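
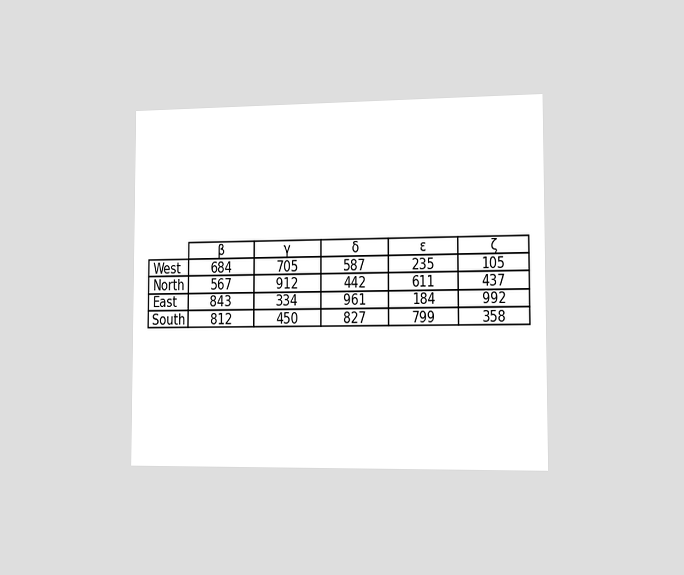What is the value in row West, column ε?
The chart is viewed slightly from the right. The (West, ε) cell reads 235.

235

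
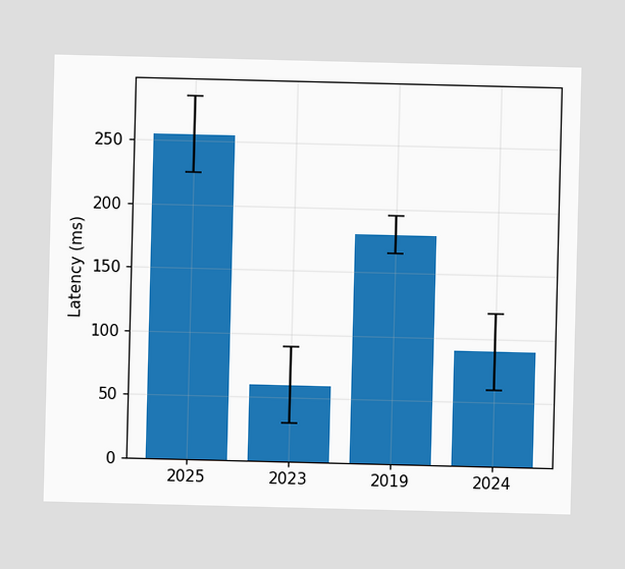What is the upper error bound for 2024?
The 2024 bar's upper whisker reaches 120ms.

120ms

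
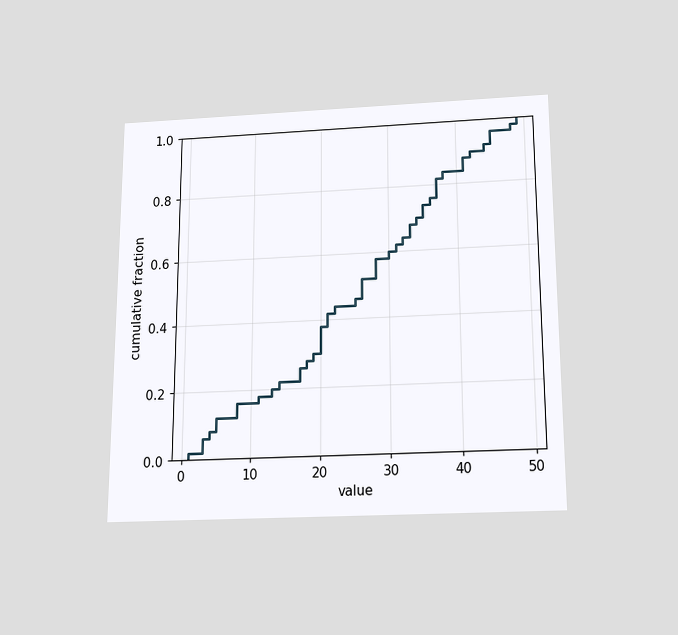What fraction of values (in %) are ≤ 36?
The chart is viewed slightly from below. At x=36 the ECDF step is at 76%.

76%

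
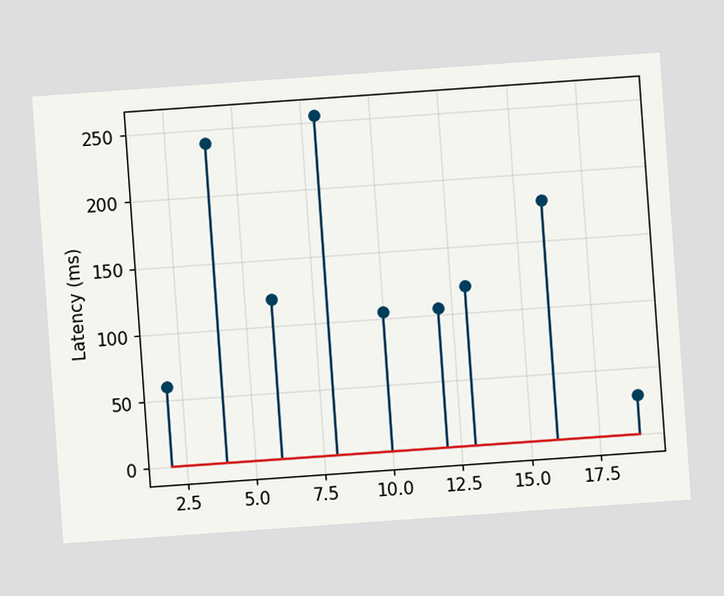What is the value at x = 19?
The chart is tilted about 4° counter-clockwise. The stem at x=19 reaches 30ms.

30ms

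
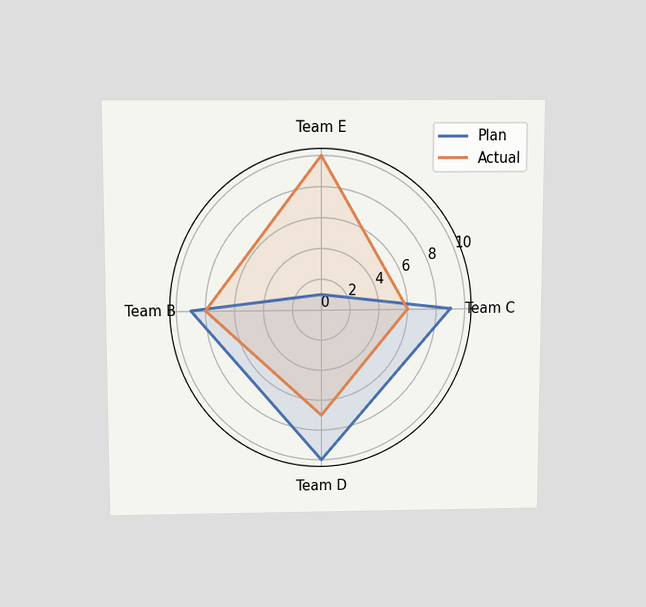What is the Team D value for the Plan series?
The chart is viewed slightly from above. On the Team D axis, Plan reaches 10.

10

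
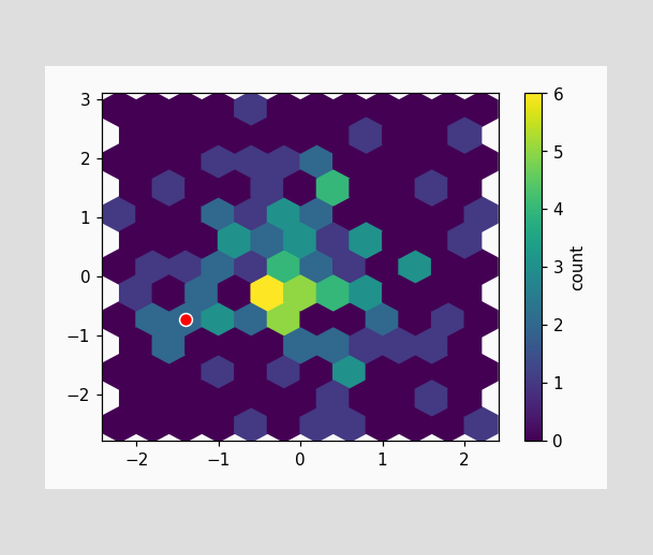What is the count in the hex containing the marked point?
The marked hex reads 2 on the colorbar.

2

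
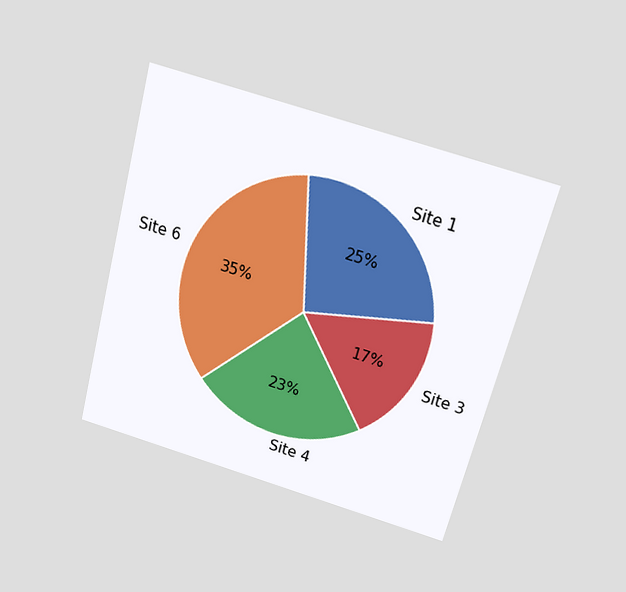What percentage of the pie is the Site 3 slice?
The chart is tilted about 15° clockwise and viewed slightly from above. The Site 3 slice takes up 17% of the pie.

17%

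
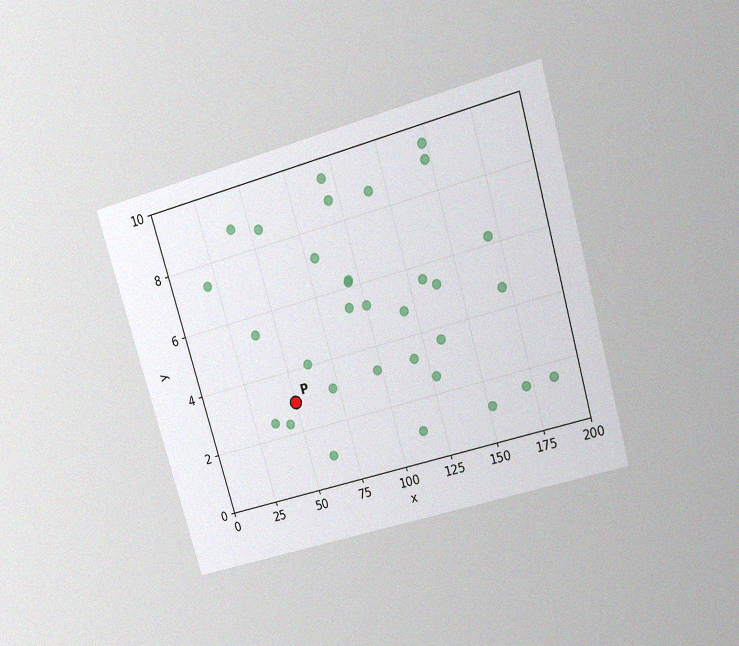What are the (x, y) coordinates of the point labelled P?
(50, 3)

The chart is tilted about 16° counter-clockwise and viewed slightly from above, with some photo noise. Following the gridlines from P to each axis, P sits at (50, 3).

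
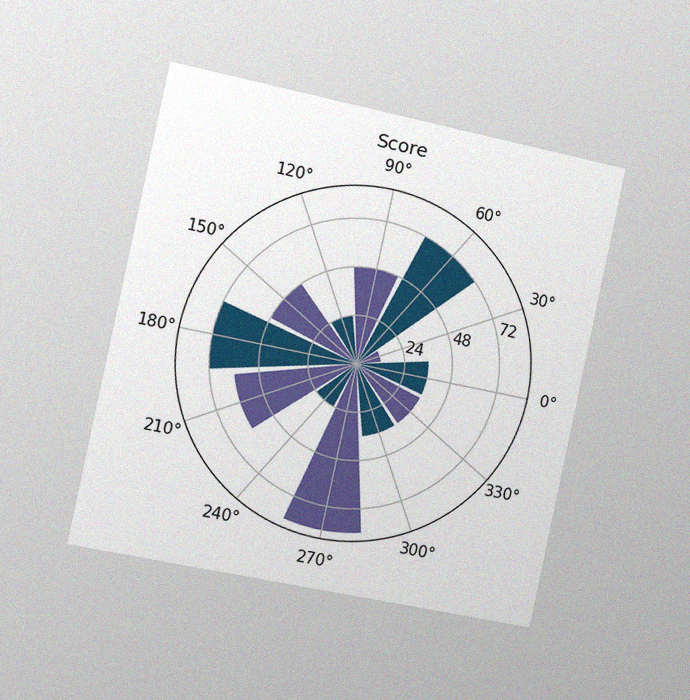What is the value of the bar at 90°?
The chart is tilted about 12° clockwise and viewed slightly from the left, with some photo noise. The bar at 90° reaches 48 on the radial axis.

48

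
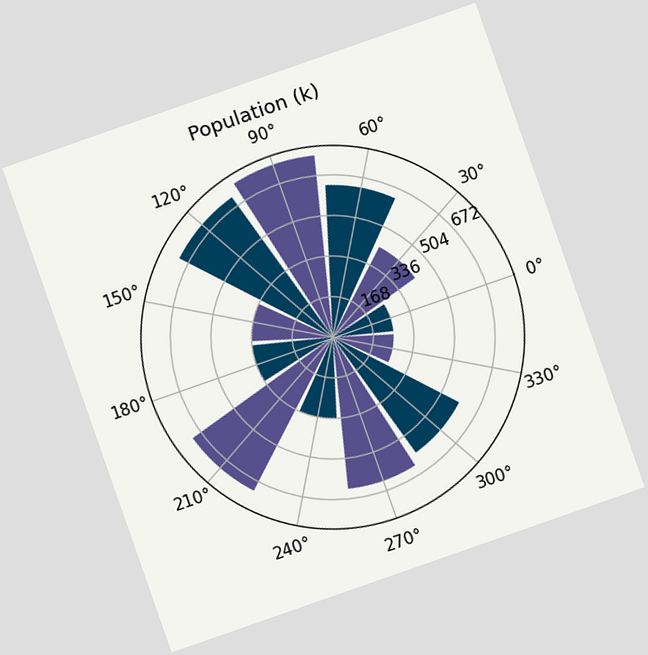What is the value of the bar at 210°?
The chart is tilted about 19° counter-clockwise. The bar at 210° reaches 714k on the radial axis.

714k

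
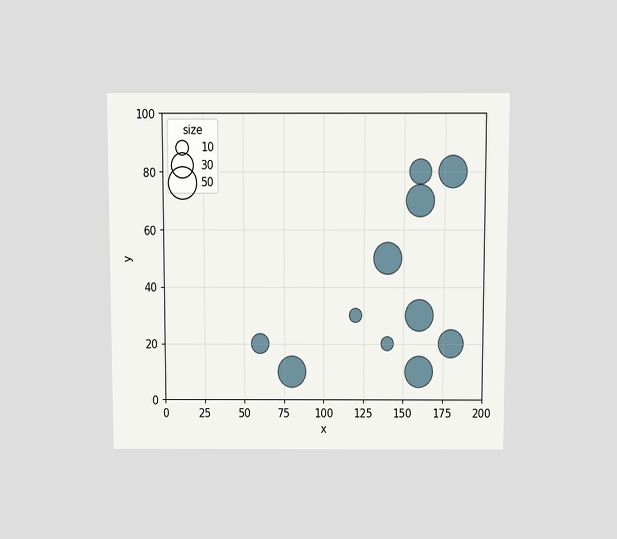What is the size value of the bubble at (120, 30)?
10

The chart is viewed slightly from above. Matching the bubble at (120, 30) against the size legend gives 10.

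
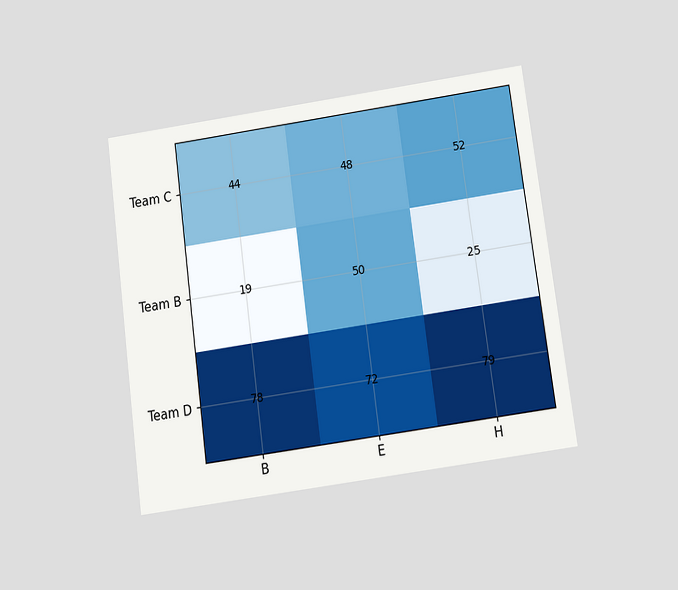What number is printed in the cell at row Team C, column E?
The chart is tilted about 8° counter-clockwise and viewed slightly from below. The (Team C, E) cell reads 48.

48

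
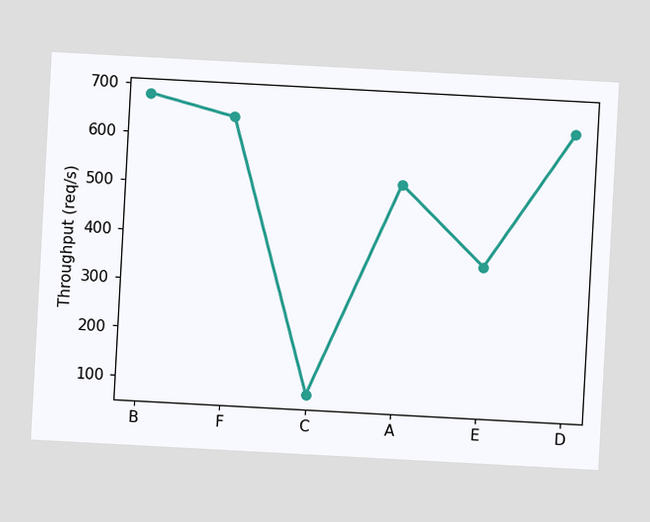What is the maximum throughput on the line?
The chart is tilted about 3° clockwise. The highest point is at B, and reading across to the y-axis gives 680req/s.

680req/s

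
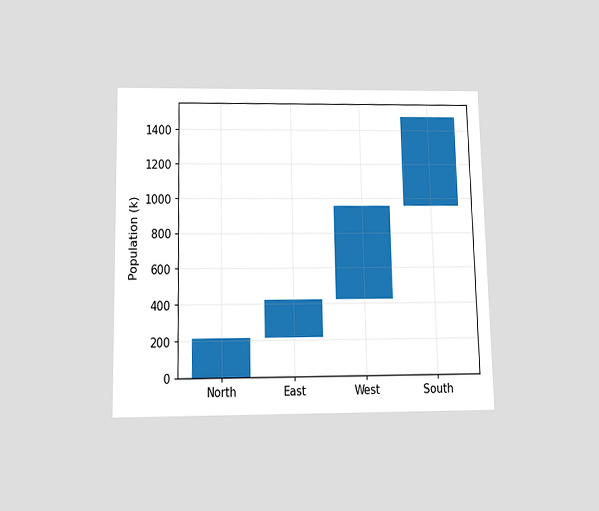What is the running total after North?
The chart is viewed slightly from below. After North the running total reaches 212k.

212k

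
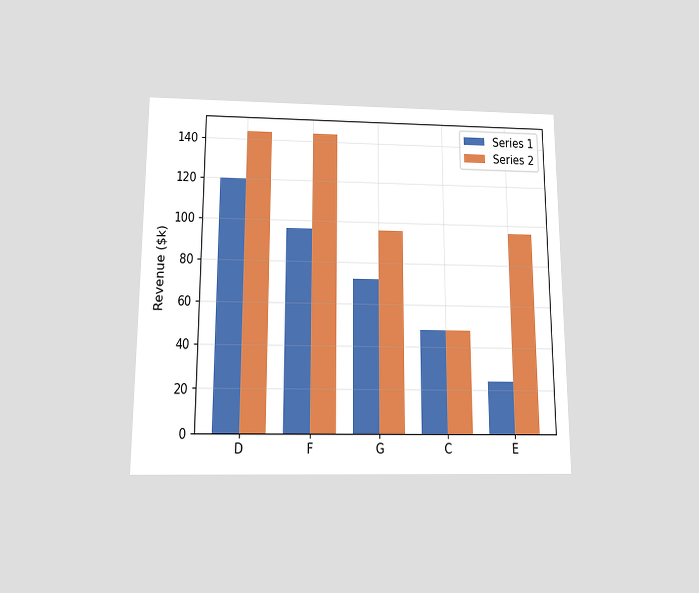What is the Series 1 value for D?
$120k

The chart is viewed slightly from below. The Series 1 bar at D reaches $120k on the y-axis.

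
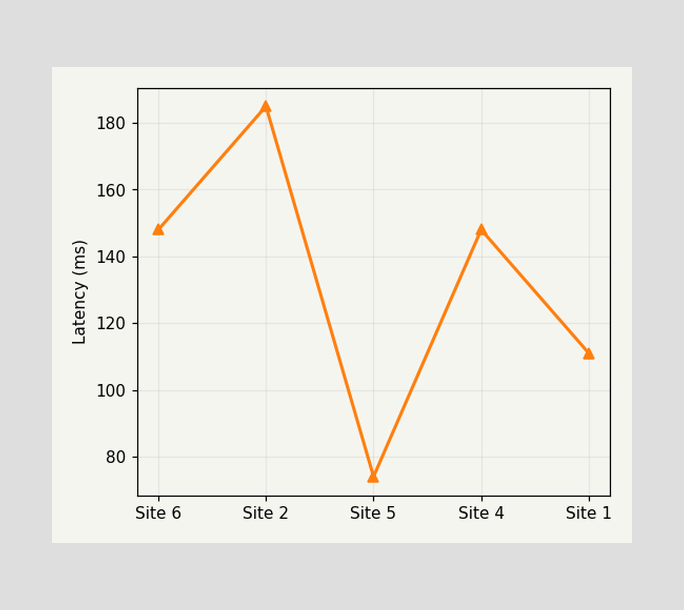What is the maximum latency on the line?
The highest point is at Site 2, and reading across to the y-axis gives 185ms.

185ms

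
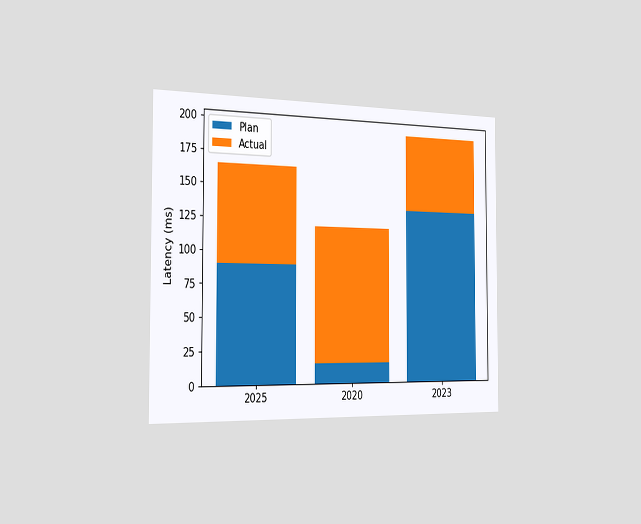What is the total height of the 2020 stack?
The chart is viewed slightly from the left. The 2020 stack's top reaches 120ms on the y-axis.

120ms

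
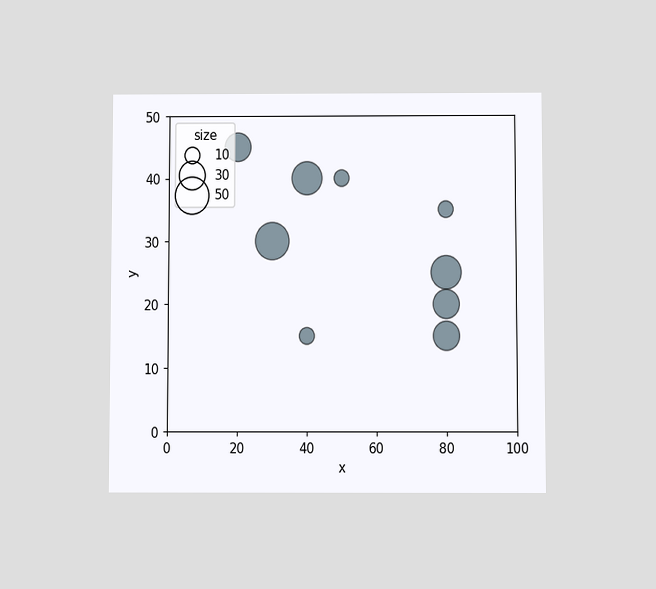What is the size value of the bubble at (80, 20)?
The chart is viewed slightly from below. Matching the bubble at (80, 20) against the size legend gives 30.

30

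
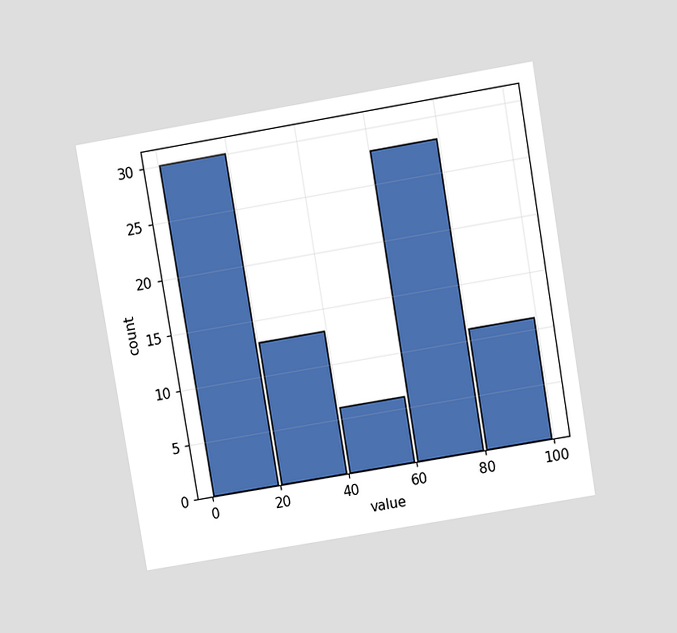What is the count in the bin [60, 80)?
The chart is tilted about 9° counter-clockwise and viewed at a slight angle. The [60, 80) bin has height 28.

28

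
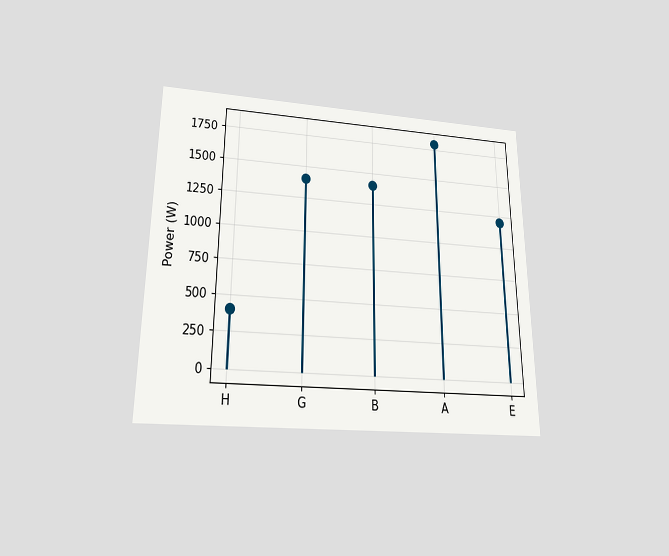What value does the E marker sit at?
The chart is viewed slightly from below. The E marker sits at 1200W.

1200W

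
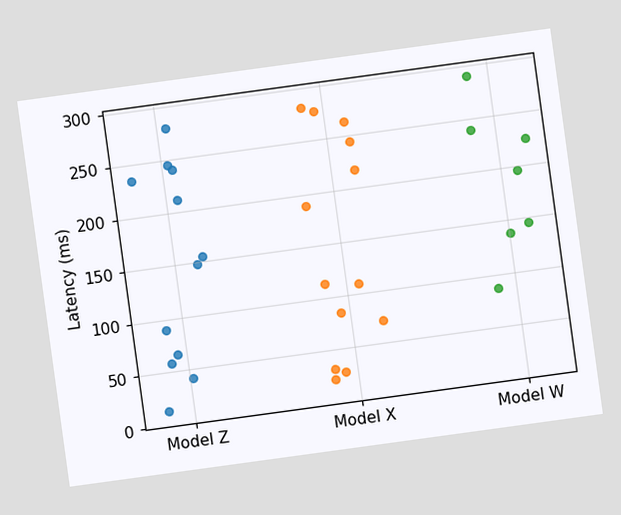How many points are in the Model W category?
7

The chart is tilted about 8° counter-clockwise. Counting the markers in the Model W column gives 7.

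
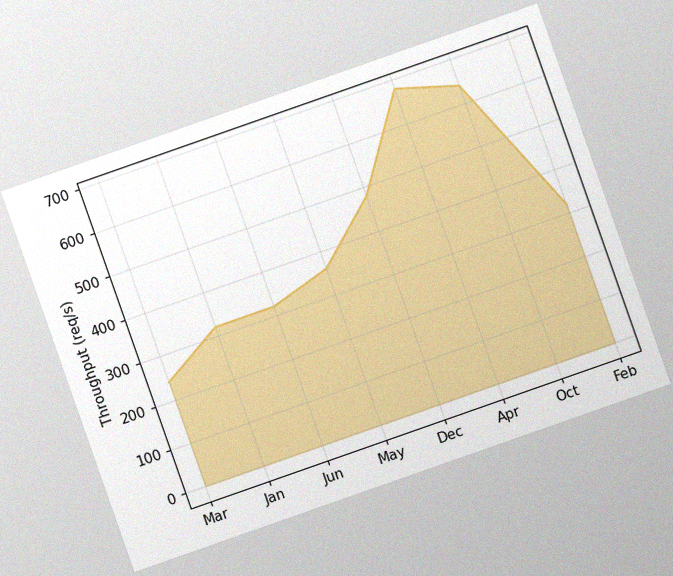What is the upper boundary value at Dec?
The chart is tilted about 19° counter-clockwise, with some photo noise. At Dec the upper boundary is at 480req/s.

480req/s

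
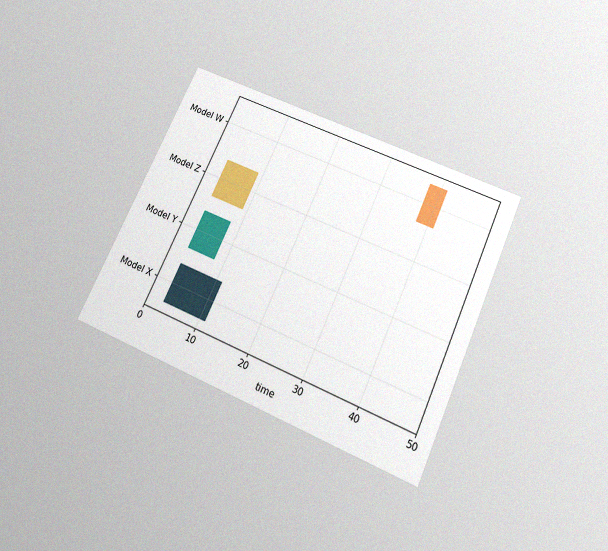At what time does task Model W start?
The chart is tilted about 24° clockwise and viewed slightly from below, with some photo noise. The Model W bar begins at t=38.

38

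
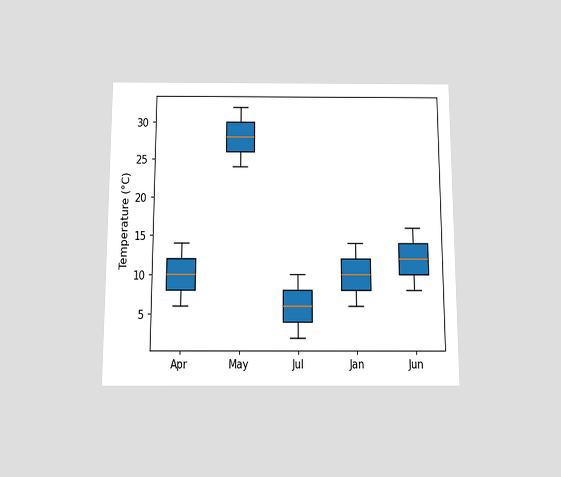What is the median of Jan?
The chart is viewed slightly from below. The median line in the Jan box sits at 10°C.

10°C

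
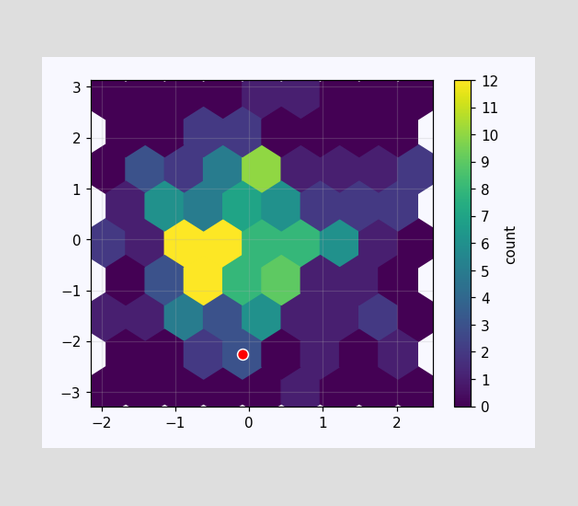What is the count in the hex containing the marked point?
The marked hex reads 3 on the colorbar.

3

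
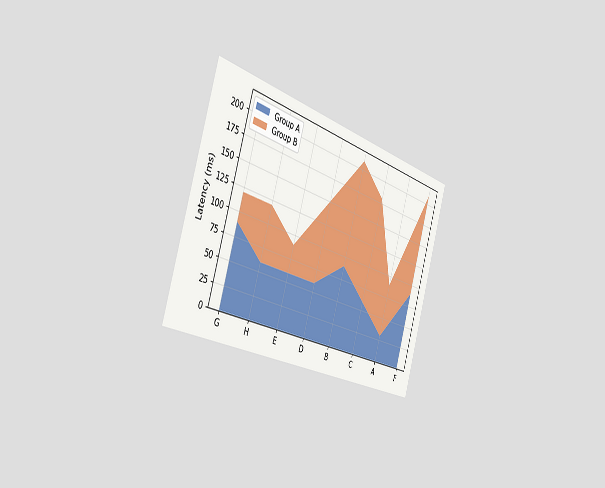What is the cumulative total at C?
The chart is tilted about 17° clockwise and viewed slightly from the left. The stacked total at C reaches 180ms.

180ms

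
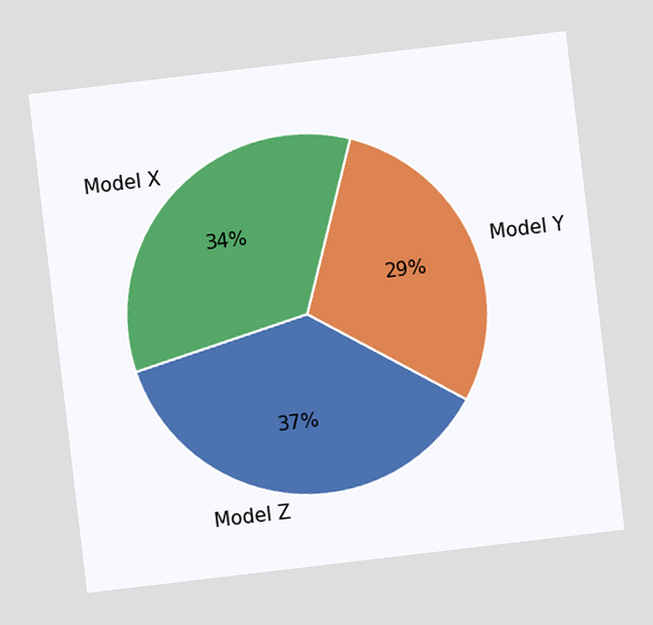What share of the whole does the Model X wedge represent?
The chart is tilted about 7° counter-clockwise. The Model X slice takes up 34% of the pie.

34%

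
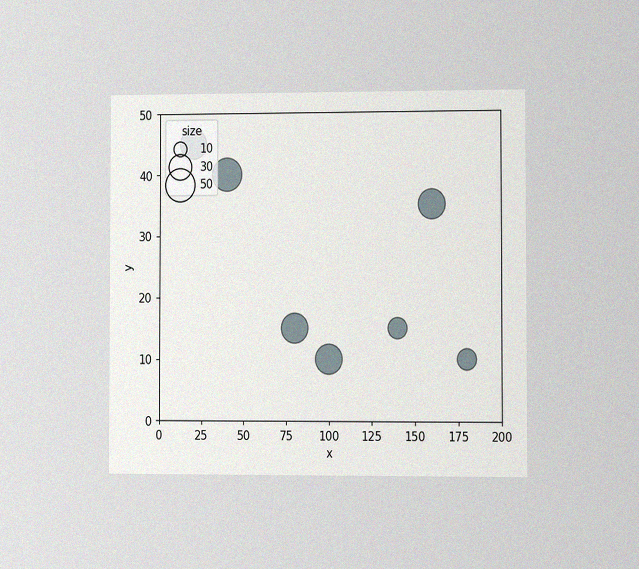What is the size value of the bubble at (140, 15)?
20

The chart is viewed slightly from the right, with some photo noise. Matching the bubble at (140, 15) against the size legend gives 20.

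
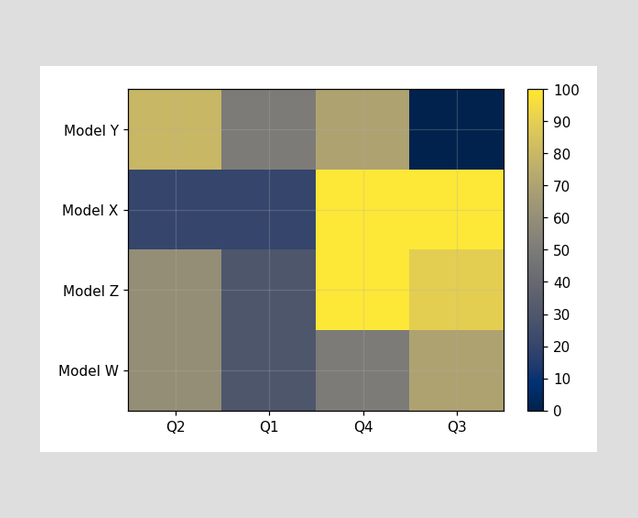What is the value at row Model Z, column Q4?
Matching cell (Model Z, Q4) against the colorbar gives 100.

100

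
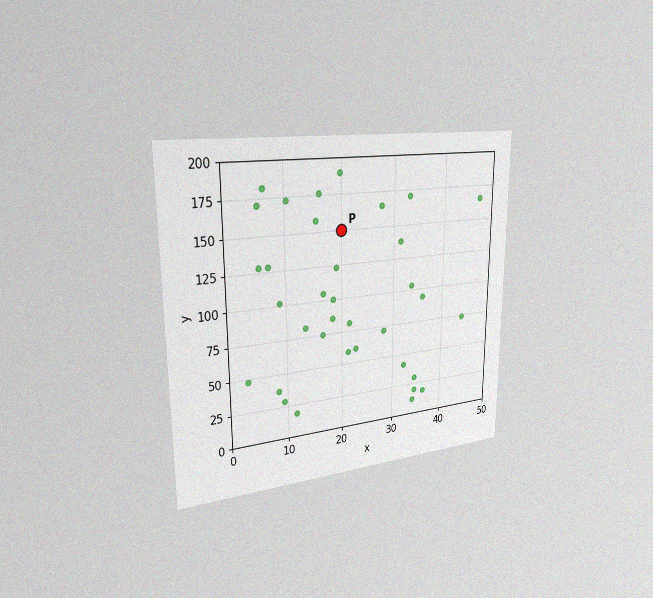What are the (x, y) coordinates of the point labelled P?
The chart is viewed slightly from the left, with some photo noise. Following the gridlines from P to each axis, P sits at (20, 150).

(20, 150)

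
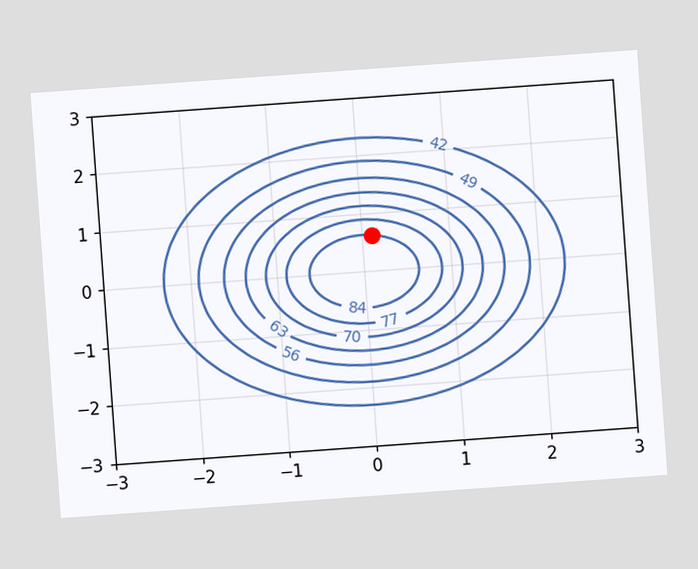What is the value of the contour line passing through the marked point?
84

The chart is tilted about 4° counter-clockwise. The marked point sits on the contour labelled 84.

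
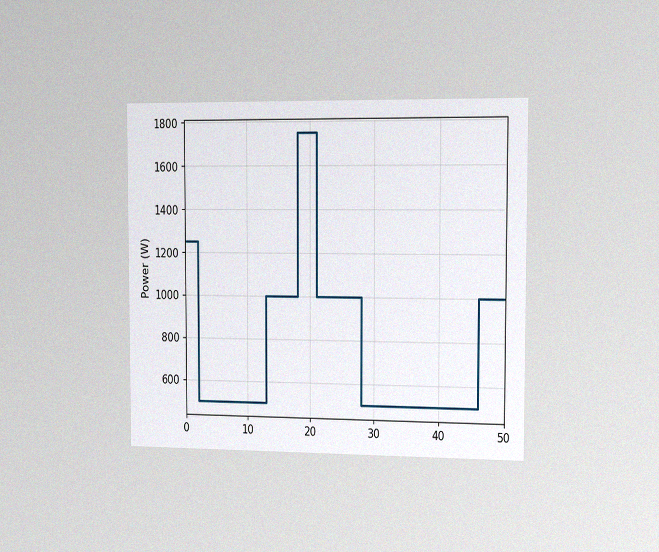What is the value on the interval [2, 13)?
The chart is viewed slightly from the right, with some photo noise. On [2, 13) the step sits at 500W.

500W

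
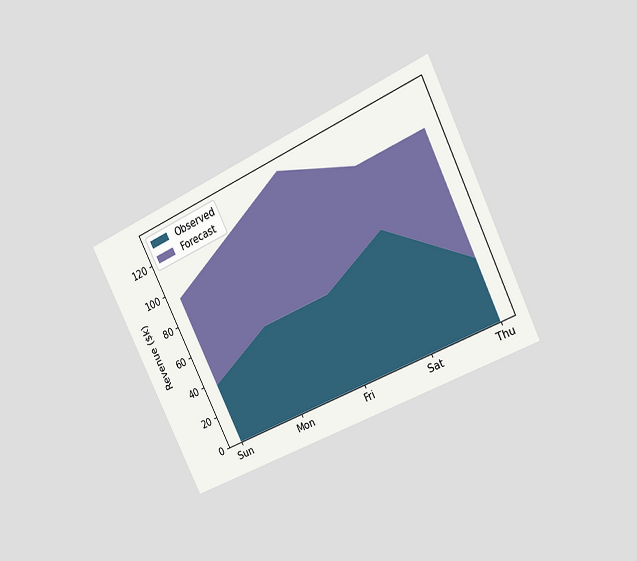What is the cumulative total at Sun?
The chart is tilted about 26° counter-clockwise and viewed at a slight angle. The stacked total at Sun reaches $95k.

$95k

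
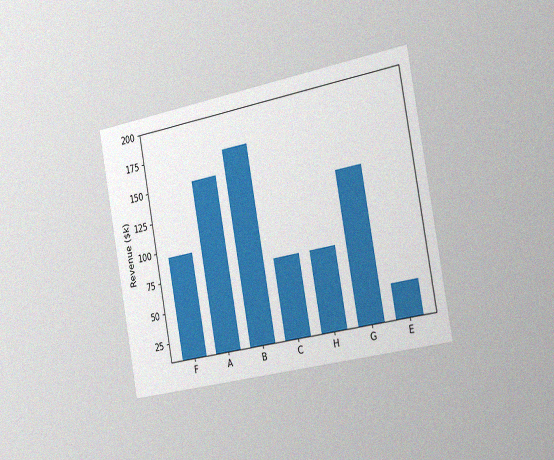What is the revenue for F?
The chart is tilted about 10° counter-clockwise and viewed slightly from the right, with some photo noise. Reading along the chart's y-axis, the F bar reaches $95k.

$95k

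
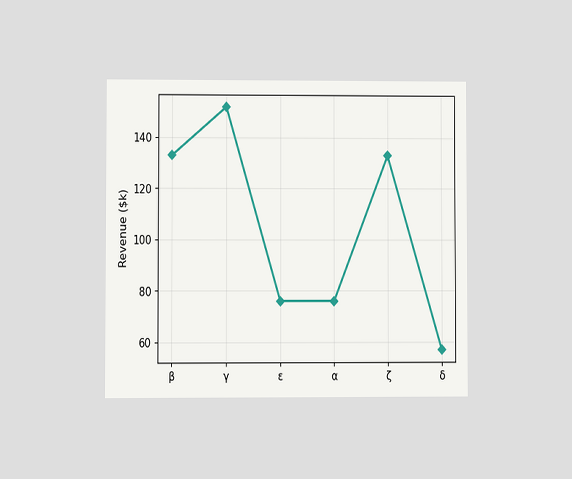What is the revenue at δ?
$57k

The chart is viewed at a slight angle. At δ, the line is at $57k.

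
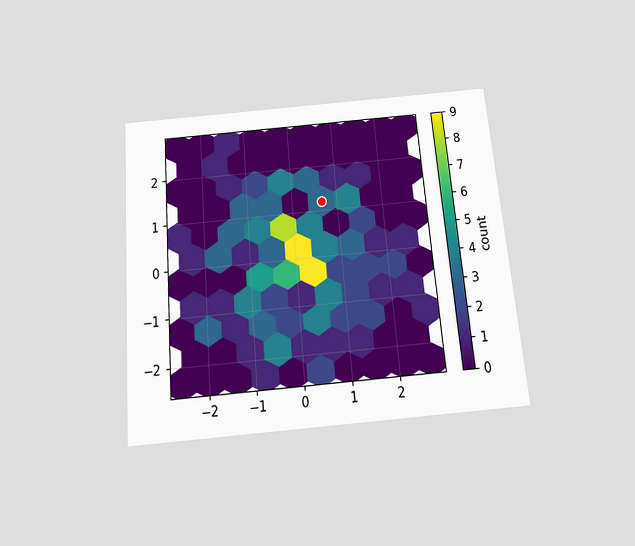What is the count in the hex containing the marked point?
The chart is tilted about 5° counter-clockwise and viewed slightly from below. The marked hex reads 3 on the colorbar.

3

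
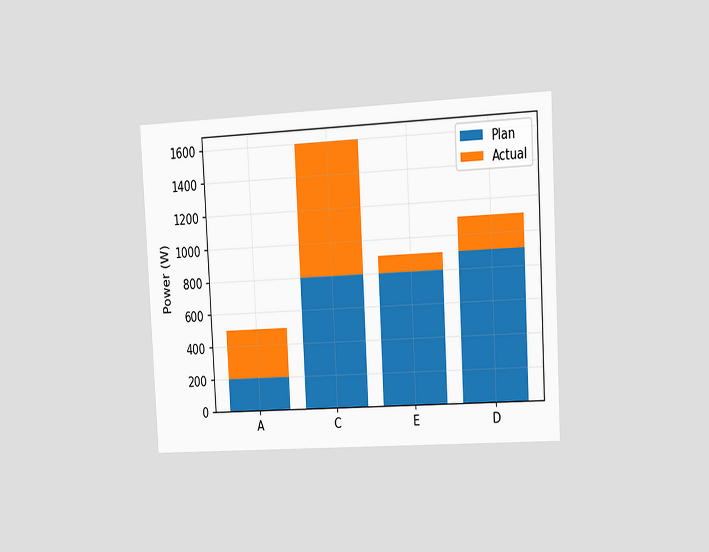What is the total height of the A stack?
500W

The chart is tilted about 3° counter-clockwise and viewed slightly from the right. The A stack's top reaches 500W on the y-axis.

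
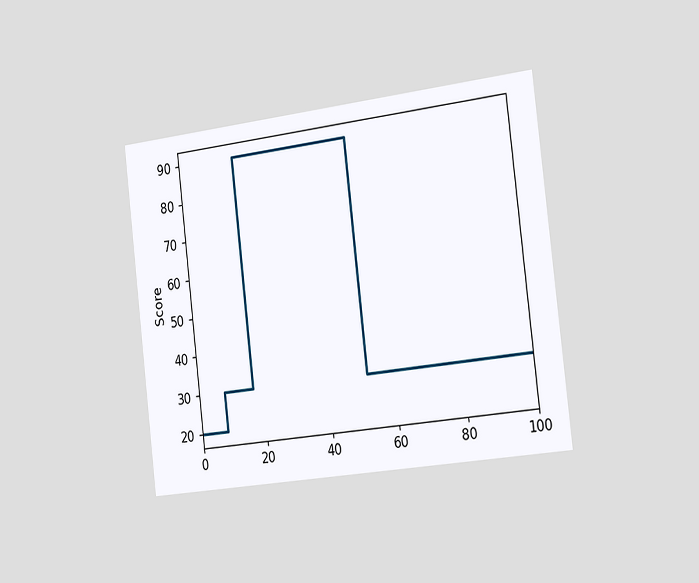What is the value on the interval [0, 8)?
20

The chart is tilted about 7° counter-clockwise and viewed slightly from the right. On [0, 8) the step sits at 20.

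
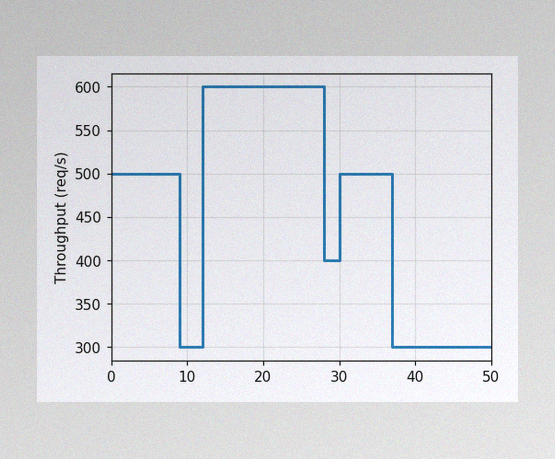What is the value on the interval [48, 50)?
300req/s

The image has some photo noise and uneven lighting. On [48, 50) the step sits at 300req/s.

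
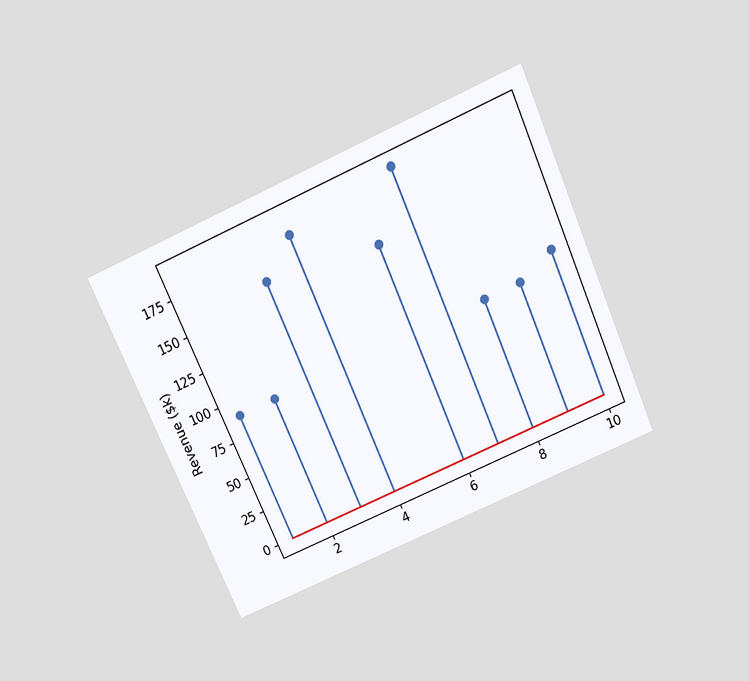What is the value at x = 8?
The chart is tilted about 24° counter-clockwise and viewed slightly from above. The stem at x=8 reaches $90k.

$90k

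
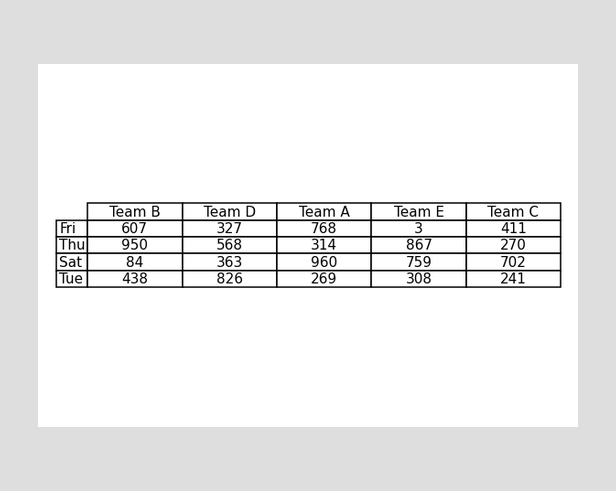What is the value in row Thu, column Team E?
867

The (Thu, Team E) cell reads 867.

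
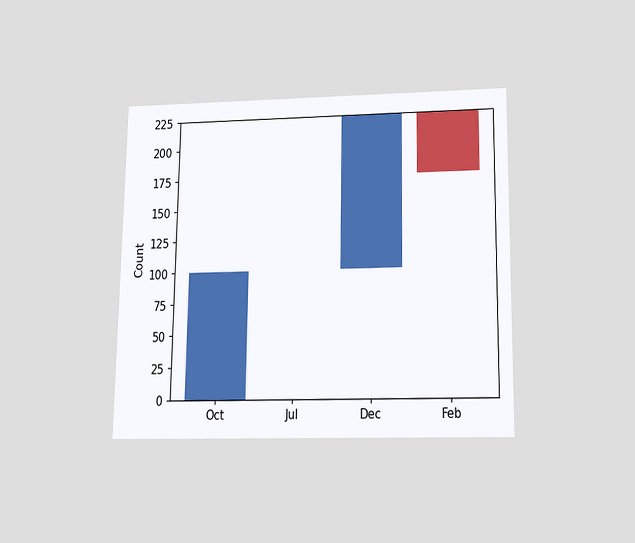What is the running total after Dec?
225

The chart is viewed slightly from below. After Dec the running total reaches 225.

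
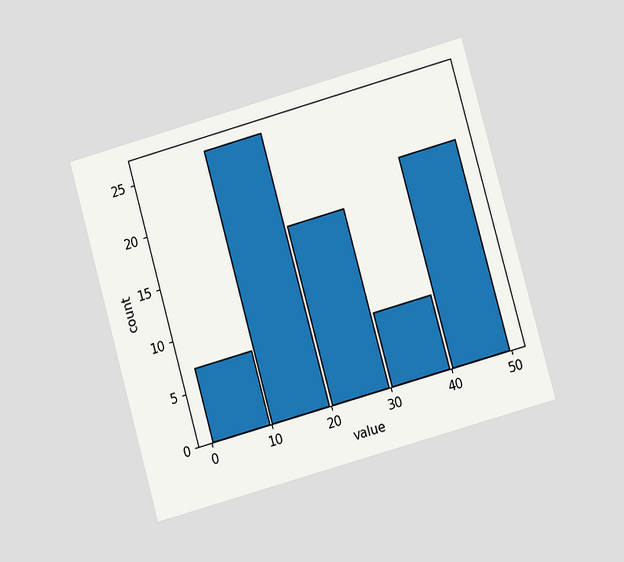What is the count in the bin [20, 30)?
17

The chart is tilted about 16° counter-clockwise and viewed at a slight angle. The [20, 30) bin has height 17.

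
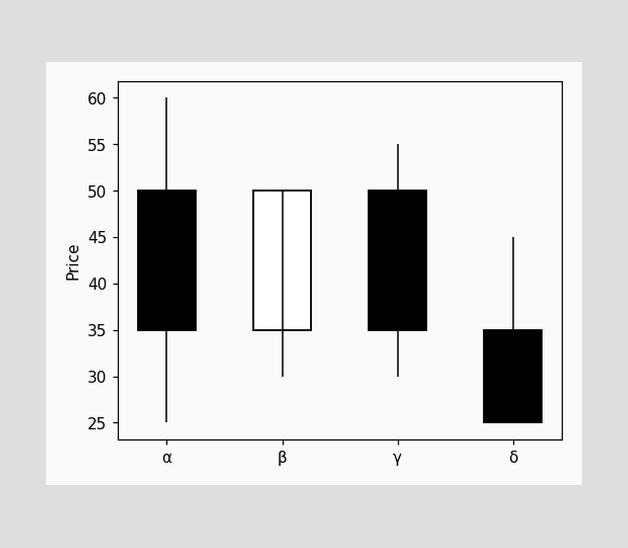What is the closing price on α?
35

The α candle closes at 35.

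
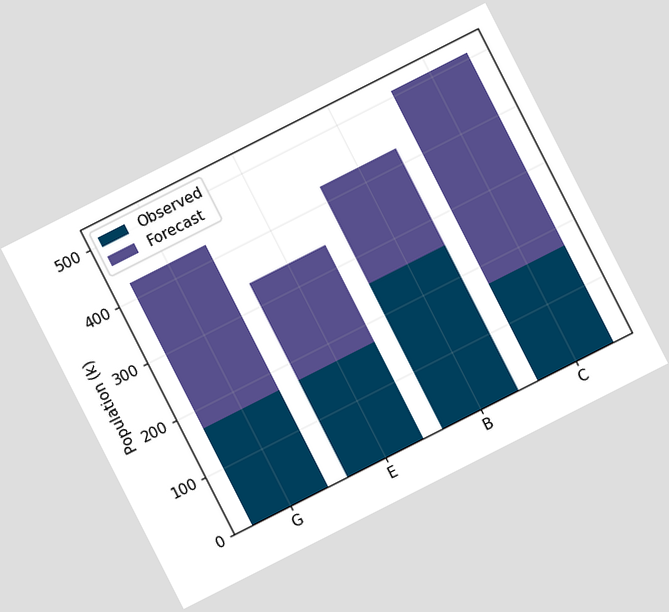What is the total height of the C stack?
510k

The chart is tilted about 27° counter-clockwise. The C stack's top reaches 510k on the y-axis.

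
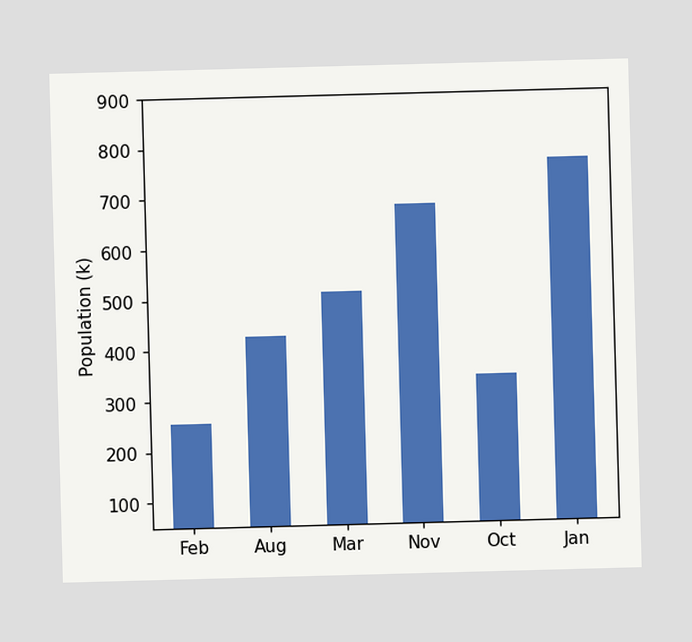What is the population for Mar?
510k

Reading along the chart's y-axis, the Mar bar reaches 510k.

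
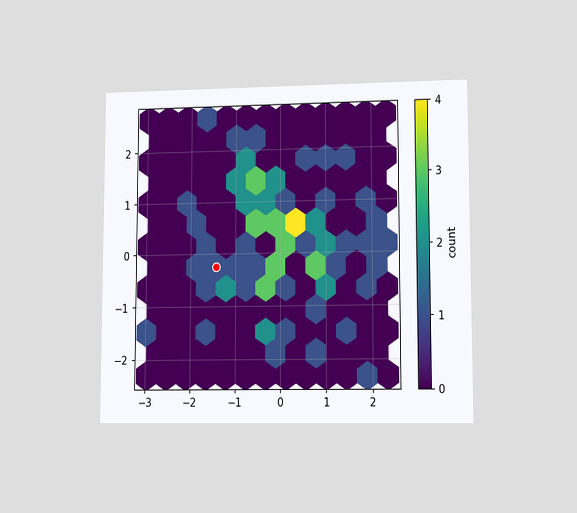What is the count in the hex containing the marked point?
1

The chart is viewed at a slight angle. The marked hex reads 1 on the colorbar.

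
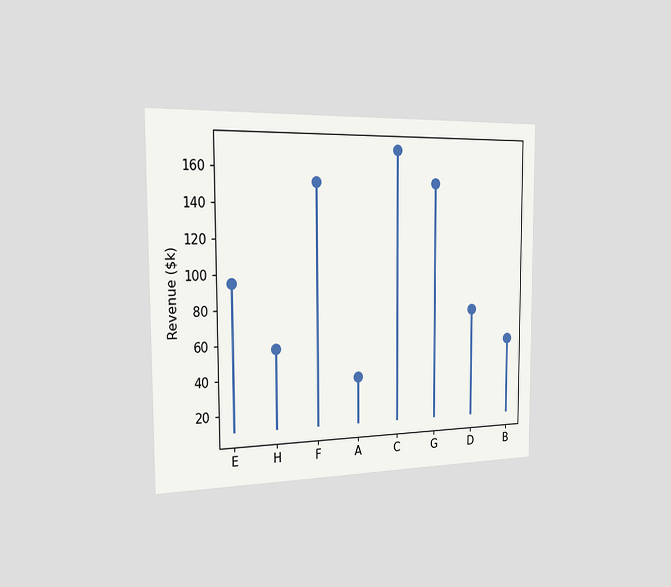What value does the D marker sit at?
The chart is viewed slightly from the left. The D marker sits at $76k.

$76k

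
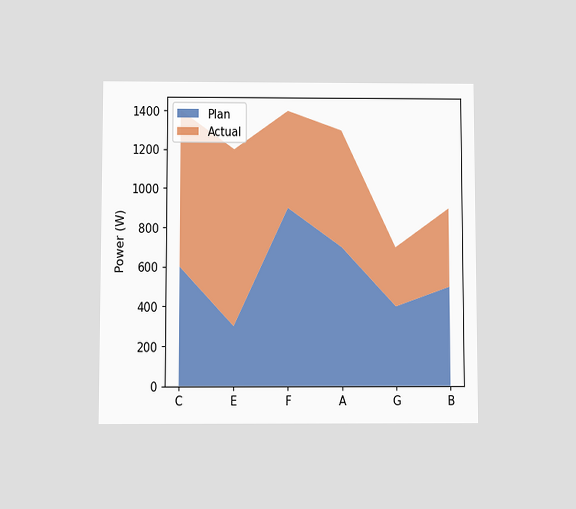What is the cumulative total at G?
The chart is viewed slightly from below. The stacked total at G reaches 700W.

700W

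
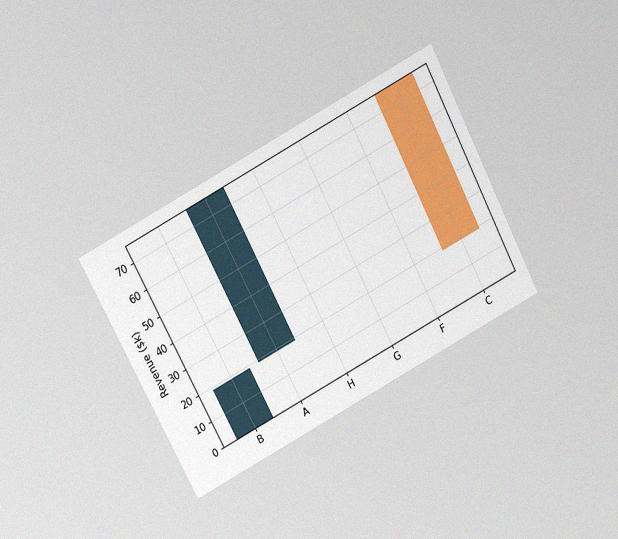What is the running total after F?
The chart is tilted about 28° counter-clockwise and viewed slightly from above, with some photo noise. After F the running total reaches $76k.

$76k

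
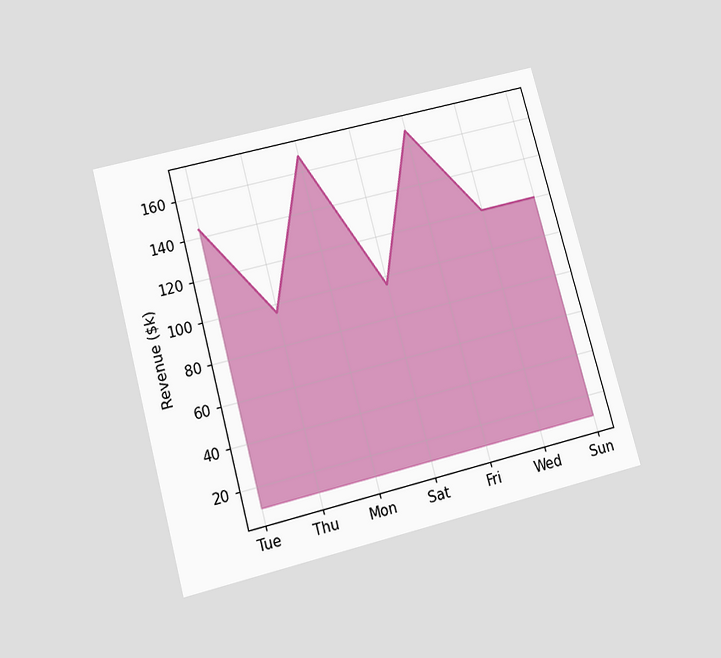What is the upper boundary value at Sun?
$120k

The chart is tilted about 15° counter-clockwise and viewed slightly from below. At Sun the upper boundary is at $120k.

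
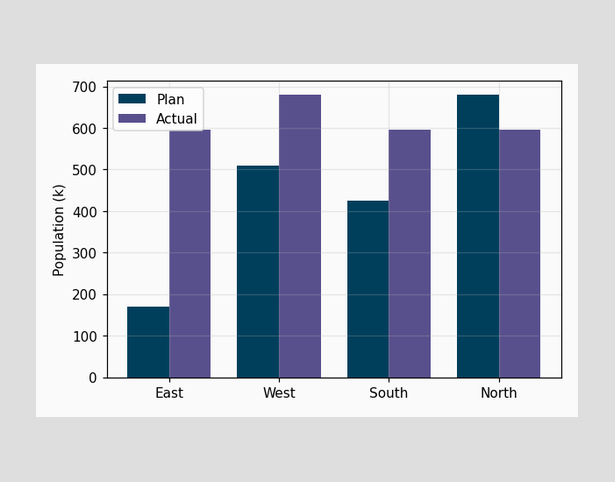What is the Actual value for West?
The Actual bar at West reaches 680k on the y-axis.

680k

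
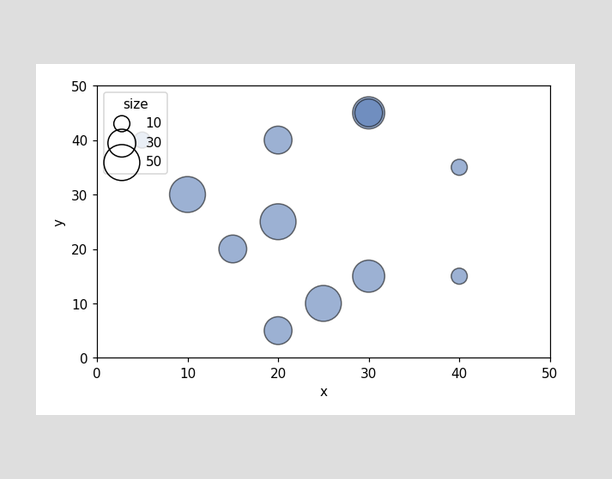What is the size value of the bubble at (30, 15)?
Matching the bubble at (30, 15) against the size legend gives 40.

40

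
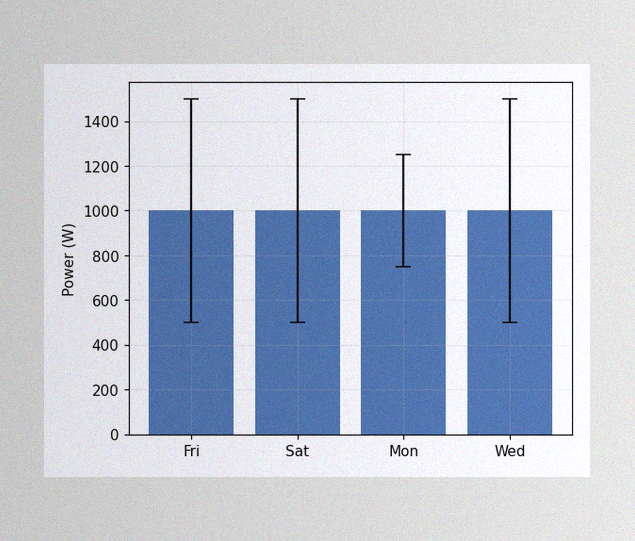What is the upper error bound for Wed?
The image has some photo noise and uneven lighting. The Wed bar's upper whisker reaches 1500W.

1500W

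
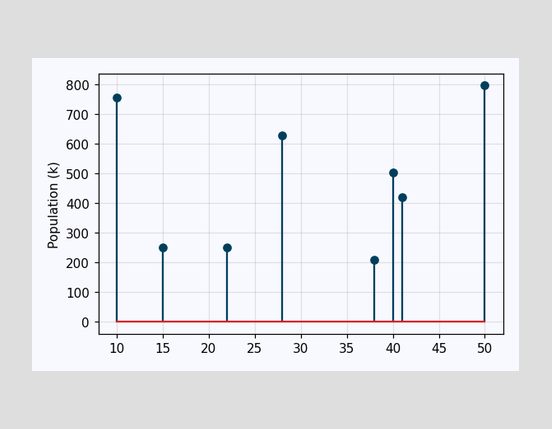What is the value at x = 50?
The stem at x=50 reaches 798k.

798k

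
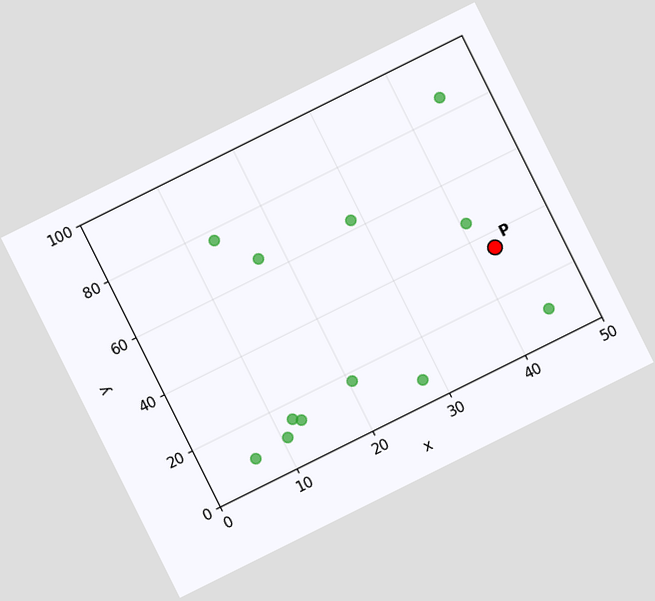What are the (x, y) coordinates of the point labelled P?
(42.5, 35)

The chart is tilted about 26° counter-clockwise. Following the gridlines from P to each axis, P sits at (42.5, 35).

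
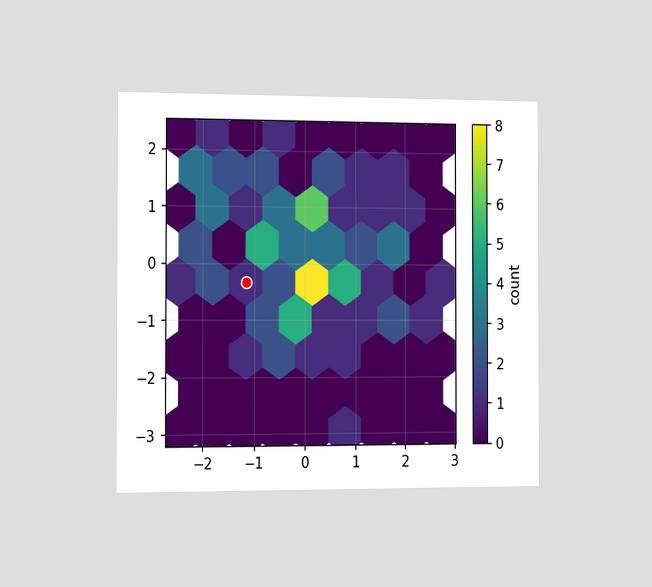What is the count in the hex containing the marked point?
1

The chart is viewed slightly from the left. The marked hex reads 1 on the colorbar.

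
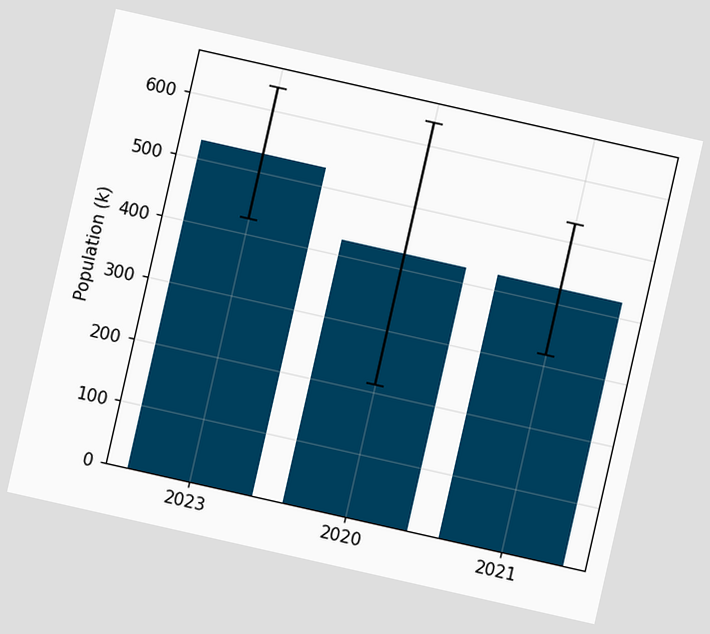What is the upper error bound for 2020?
636k

The chart is tilted about 13° clockwise. The 2020 bar's upper whisker reaches 636k.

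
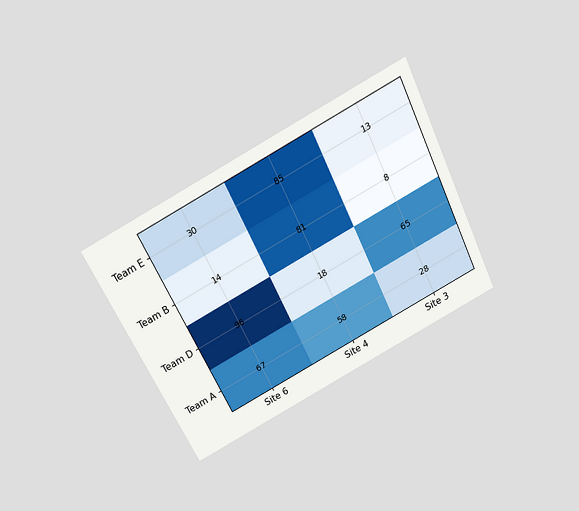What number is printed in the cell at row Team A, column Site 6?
67

The chart is tilted about 27° counter-clockwise and viewed slightly from above. The (Team A, Site 6) cell reads 67.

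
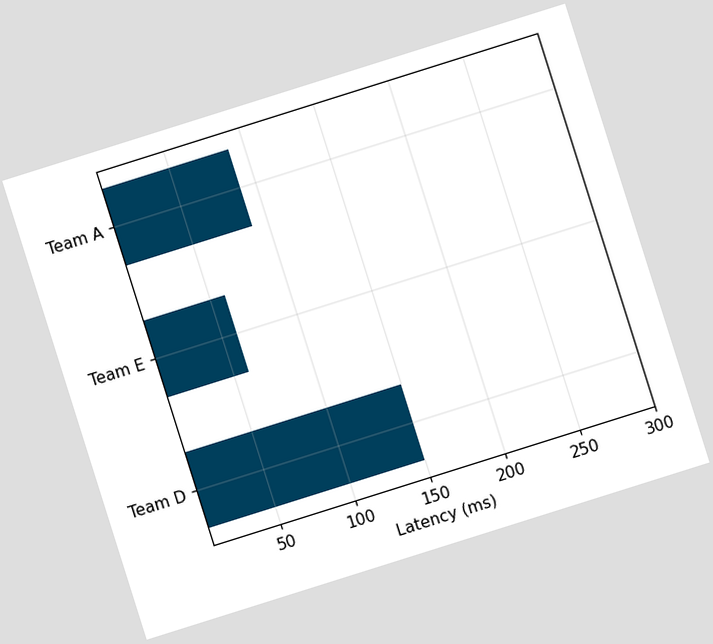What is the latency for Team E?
60ms

The chart is tilted about 17° counter-clockwise. Reading along the chart's x-axis, the Team E bar reaches 60ms.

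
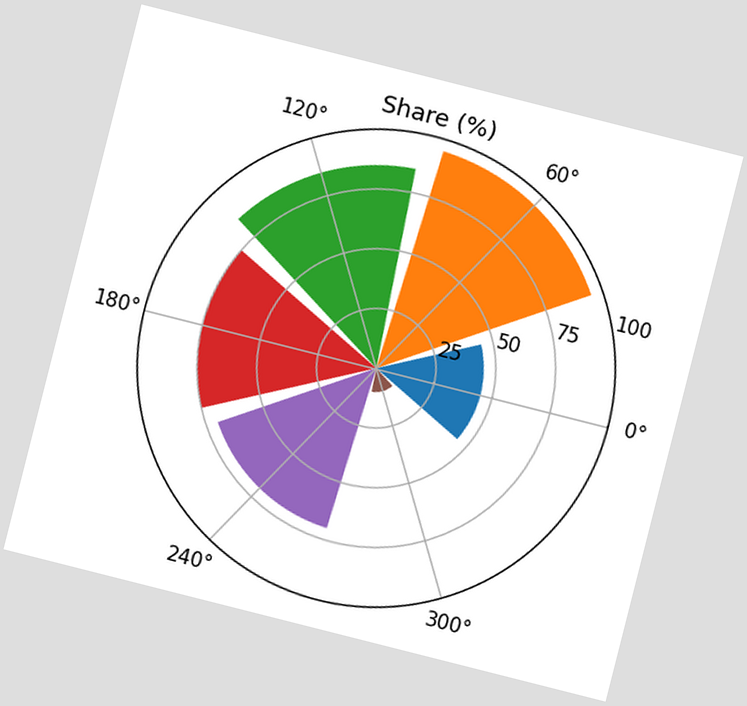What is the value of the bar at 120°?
85%

The chart is tilted about 14° clockwise. The bar at 120° reaches 85% on the radial axis.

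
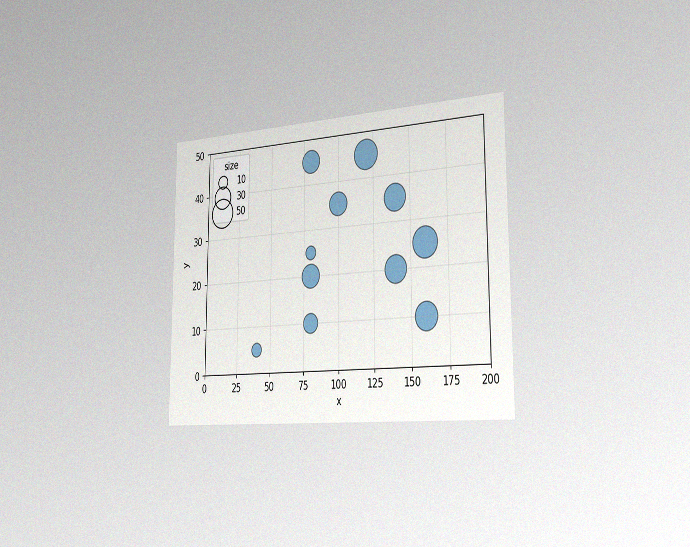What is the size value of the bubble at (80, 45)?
30

The chart is viewed slightly from the right, with some photo noise. Matching the bubble at (80, 45) against the size legend gives 30.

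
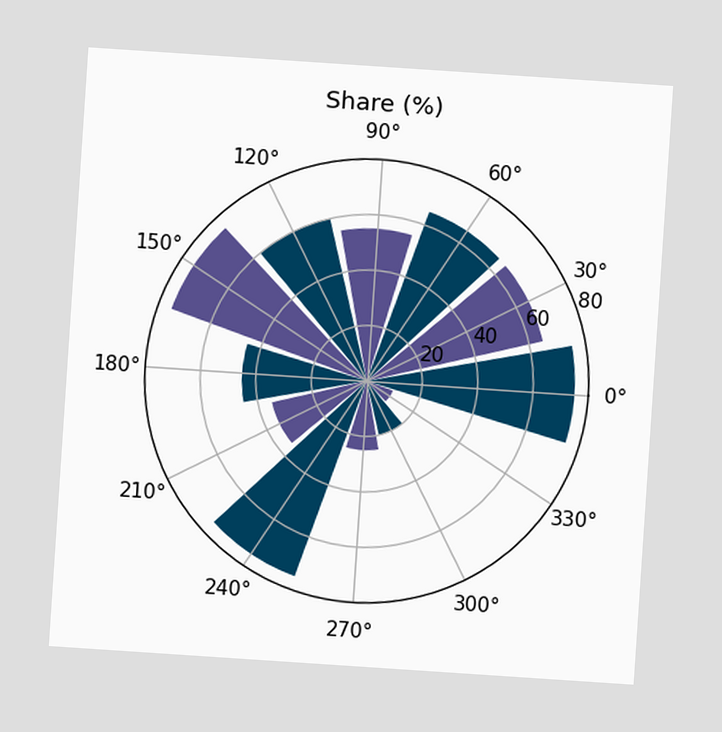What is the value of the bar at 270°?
The chart is tilted about 4° clockwise. The bar at 270° reaches 25% on the radial axis.

25%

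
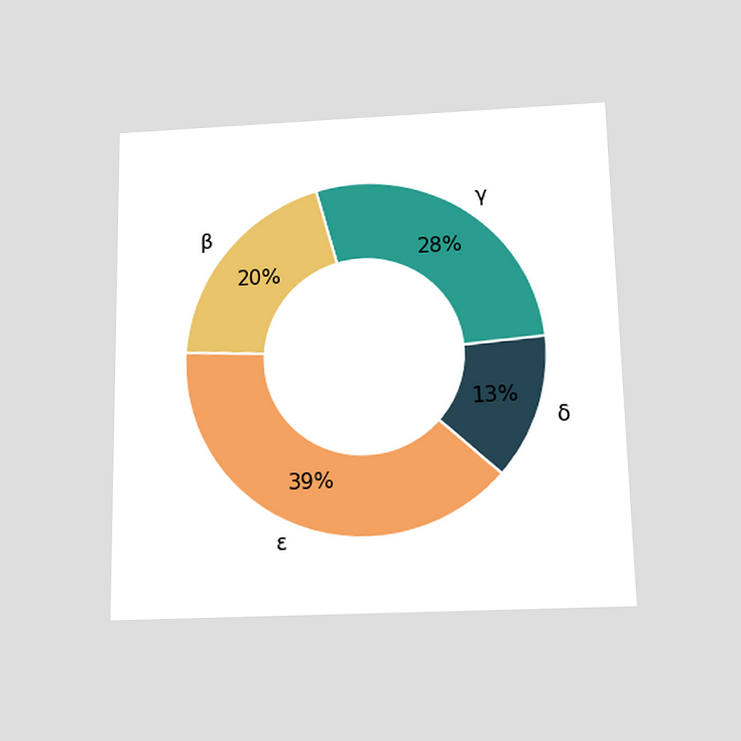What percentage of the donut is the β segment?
The chart is viewed slightly from below. The β segment takes up 20% of the ring.

20%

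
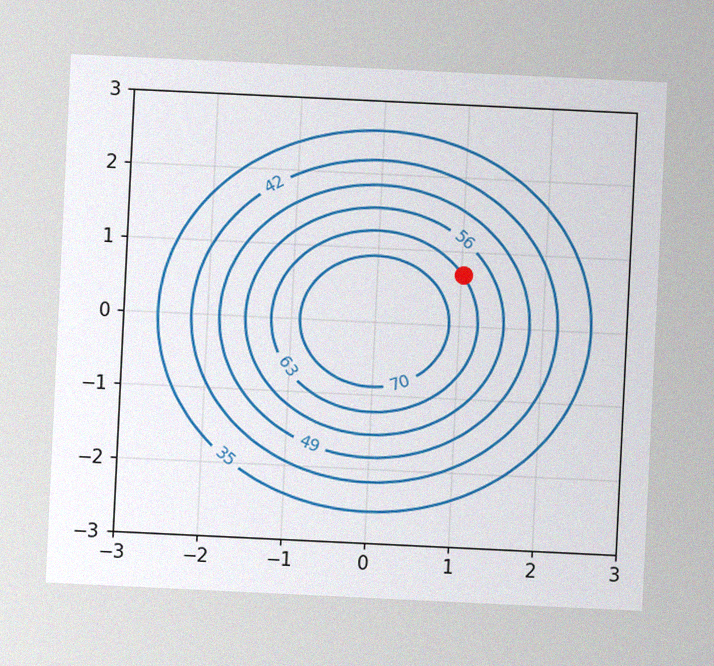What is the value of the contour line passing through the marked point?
The chart is tilted about 3° clockwise, with some photo noise. The marked point sits on the contour labelled 63.

63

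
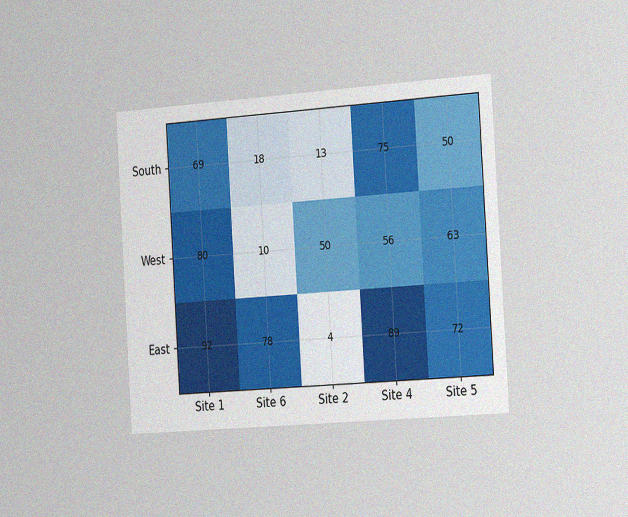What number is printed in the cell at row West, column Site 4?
The chart is tilted about 4° counter-clockwise and viewed slightly from the right, with some photo noise. The (West, Site 4) cell reads 56.

56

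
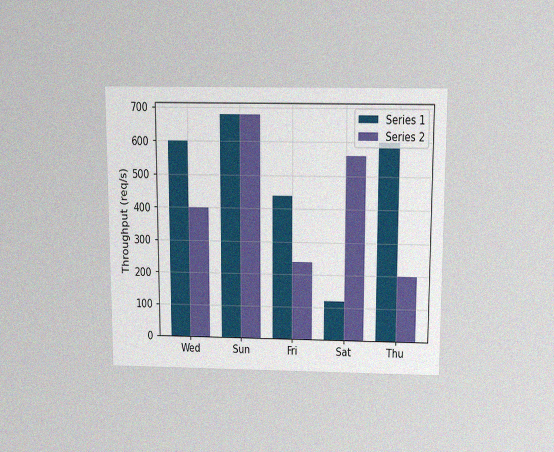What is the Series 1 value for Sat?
120req/s

The chart is viewed slightly from above, with some photo noise. The Series 1 bar at Sat reaches 120req/s on the y-axis.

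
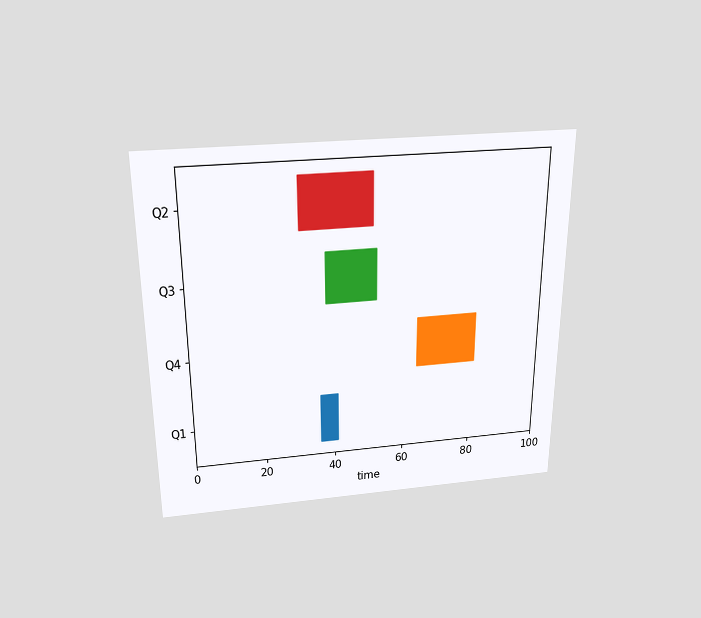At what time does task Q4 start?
The chart is viewed slightly from above. The Q4 bar begins at t=64.

64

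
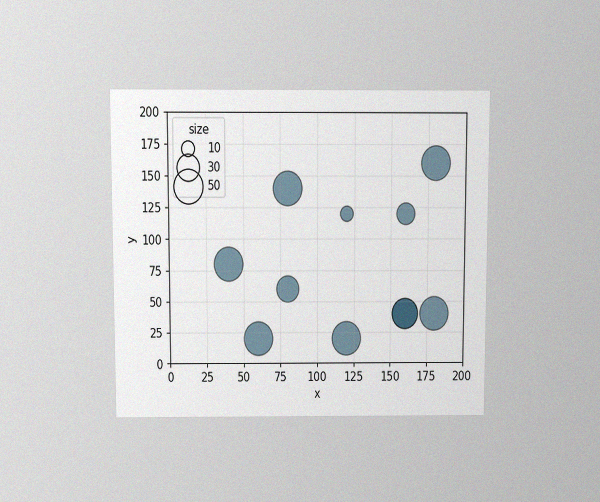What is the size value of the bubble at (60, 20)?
50

The chart is viewed at a slight angle, with some photo noise. Matching the bubble at (60, 20) against the size legend gives 50.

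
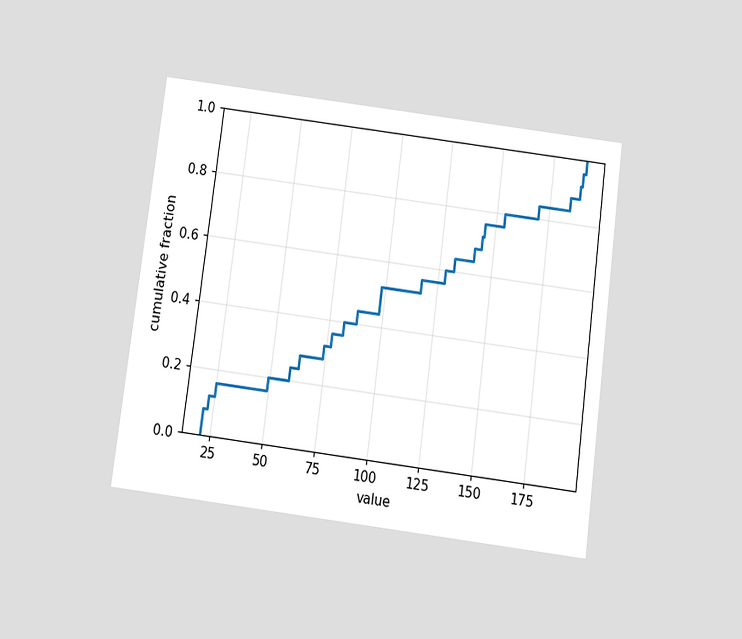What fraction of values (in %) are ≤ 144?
The chart is tilted about 7° clockwise and viewed slightly from below. At x=144 the ECDF step is at 72%.

72%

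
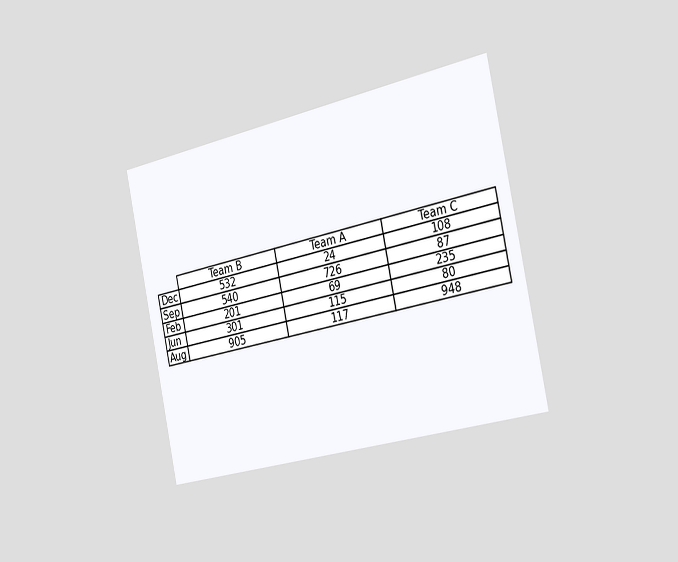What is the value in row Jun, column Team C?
The chart is tilted about 12° counter-clockwise and viewed slightly from the right. The (Jun, Team C) cell reads 80.

80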